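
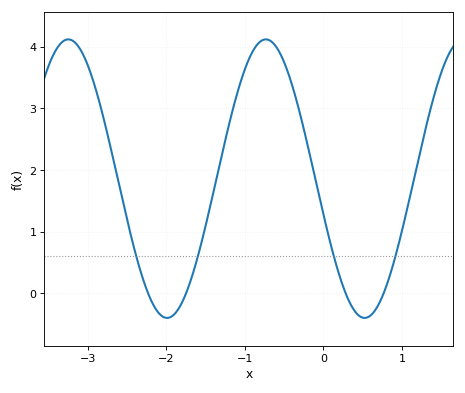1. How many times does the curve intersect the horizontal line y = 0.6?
4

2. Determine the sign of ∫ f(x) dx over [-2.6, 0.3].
positive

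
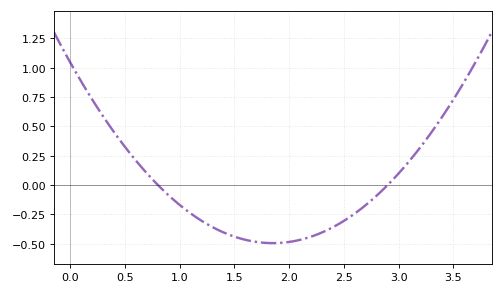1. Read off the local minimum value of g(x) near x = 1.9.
-0.496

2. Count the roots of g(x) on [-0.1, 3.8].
2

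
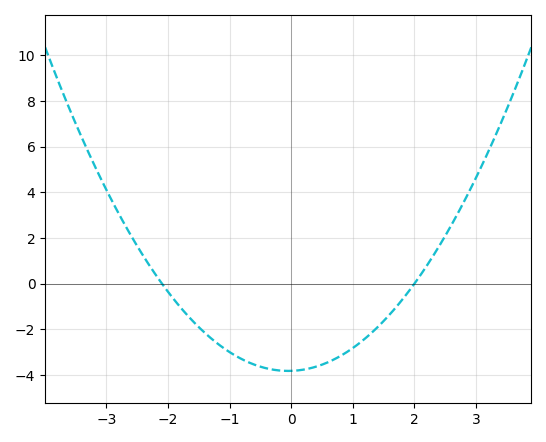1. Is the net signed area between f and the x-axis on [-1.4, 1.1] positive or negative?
negative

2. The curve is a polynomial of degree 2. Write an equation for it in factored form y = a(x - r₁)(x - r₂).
y = 0.91(x + 2.1)(x - 2)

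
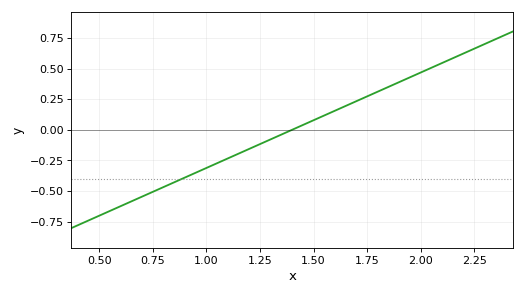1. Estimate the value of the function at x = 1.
-0.32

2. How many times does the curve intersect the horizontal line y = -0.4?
1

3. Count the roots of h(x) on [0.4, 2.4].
1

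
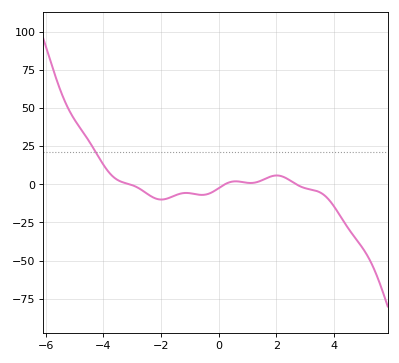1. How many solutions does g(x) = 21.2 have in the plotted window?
1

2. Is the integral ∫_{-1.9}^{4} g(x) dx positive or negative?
negative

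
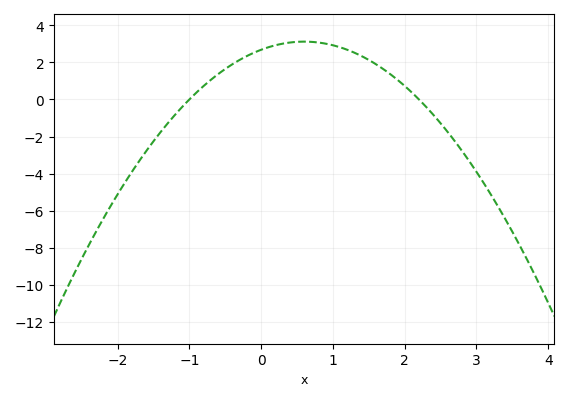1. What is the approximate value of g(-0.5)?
1.6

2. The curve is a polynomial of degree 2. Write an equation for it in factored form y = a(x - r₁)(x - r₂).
y = -1.22(x + 1)(x - 2.2)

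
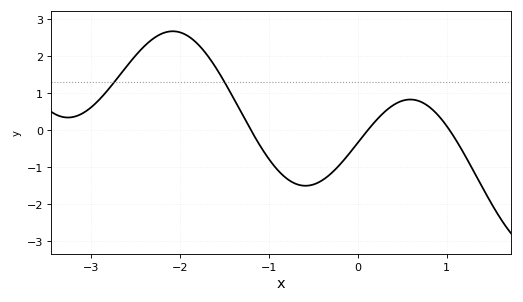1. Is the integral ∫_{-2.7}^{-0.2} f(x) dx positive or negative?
positive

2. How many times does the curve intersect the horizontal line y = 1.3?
2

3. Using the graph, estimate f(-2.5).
2.02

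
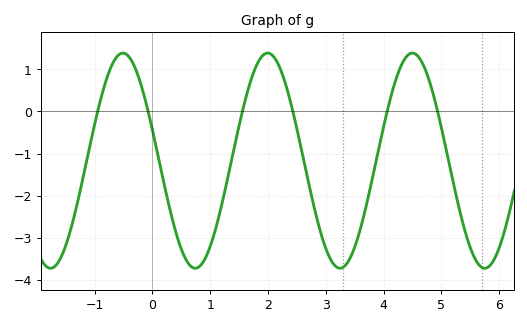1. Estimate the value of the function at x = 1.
-3.2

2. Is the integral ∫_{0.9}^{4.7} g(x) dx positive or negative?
negative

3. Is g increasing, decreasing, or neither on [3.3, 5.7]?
neither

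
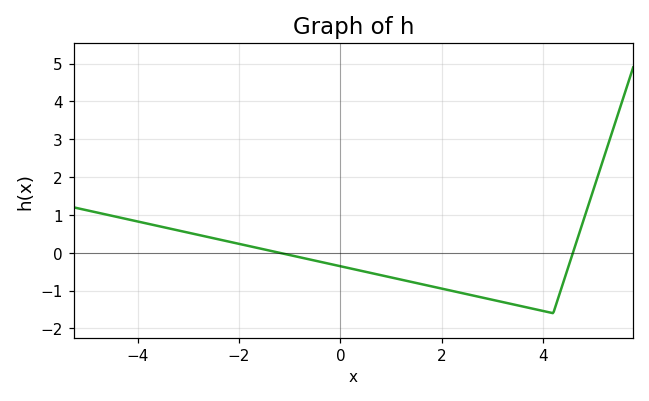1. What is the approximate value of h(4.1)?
-1.57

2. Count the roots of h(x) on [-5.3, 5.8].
2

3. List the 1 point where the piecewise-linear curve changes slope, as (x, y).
(4.2, -1.6)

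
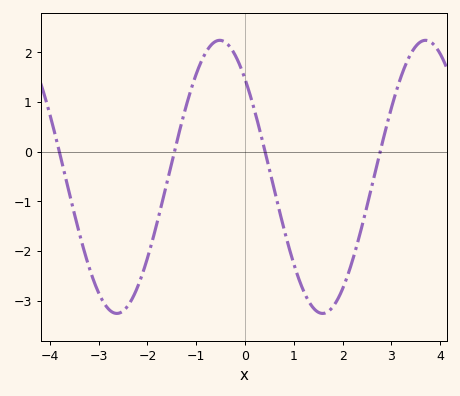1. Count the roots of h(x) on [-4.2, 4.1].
4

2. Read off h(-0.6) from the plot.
2.22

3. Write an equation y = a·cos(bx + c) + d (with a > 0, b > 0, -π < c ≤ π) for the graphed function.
y = 2.75cos(1.49x + 0.772) - 0.51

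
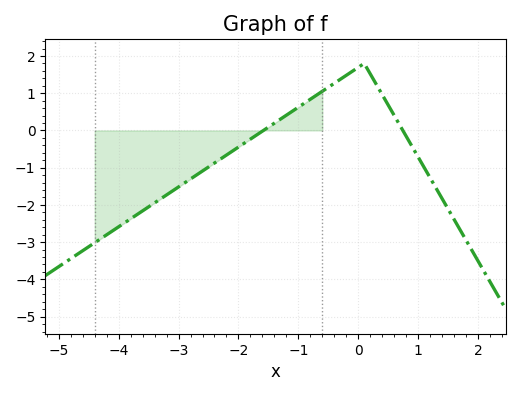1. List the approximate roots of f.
-1.6, 0.8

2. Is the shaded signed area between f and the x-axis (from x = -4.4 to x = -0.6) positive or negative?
negative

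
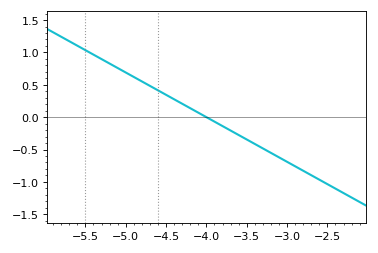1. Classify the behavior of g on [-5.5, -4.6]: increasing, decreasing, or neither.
decreasing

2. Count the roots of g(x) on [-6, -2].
1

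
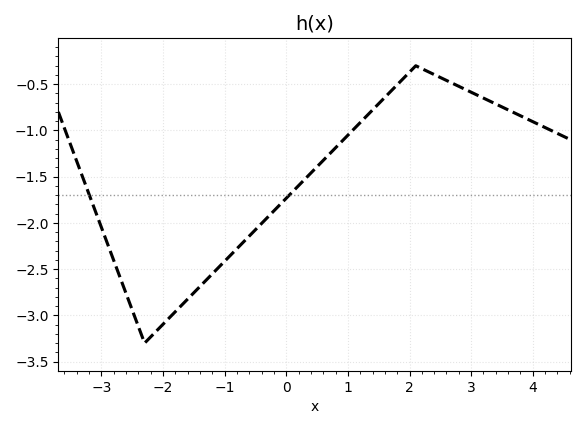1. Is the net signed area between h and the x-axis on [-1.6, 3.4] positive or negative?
negative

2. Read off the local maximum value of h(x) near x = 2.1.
-0.301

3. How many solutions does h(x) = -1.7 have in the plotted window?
2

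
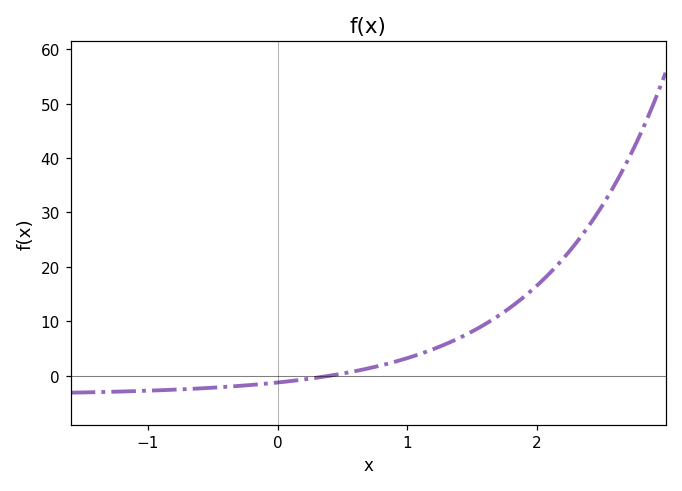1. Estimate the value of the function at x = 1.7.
11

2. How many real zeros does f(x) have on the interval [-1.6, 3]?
1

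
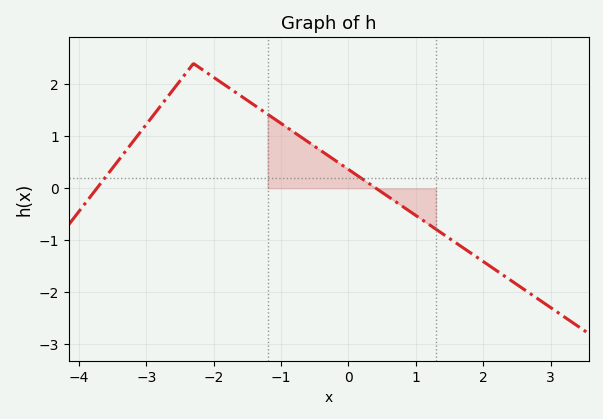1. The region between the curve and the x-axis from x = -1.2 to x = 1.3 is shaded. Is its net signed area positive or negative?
positive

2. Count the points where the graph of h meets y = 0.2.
2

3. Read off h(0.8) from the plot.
-0.3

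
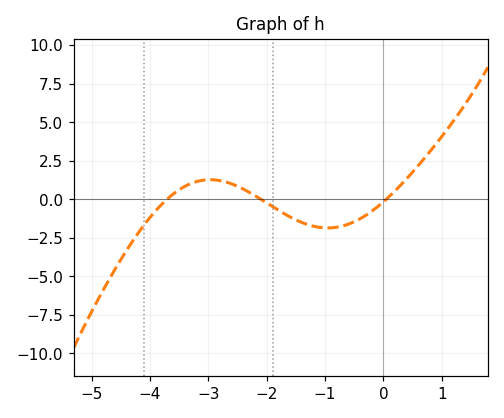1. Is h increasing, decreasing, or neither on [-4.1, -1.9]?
neither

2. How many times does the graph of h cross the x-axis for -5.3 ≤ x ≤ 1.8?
3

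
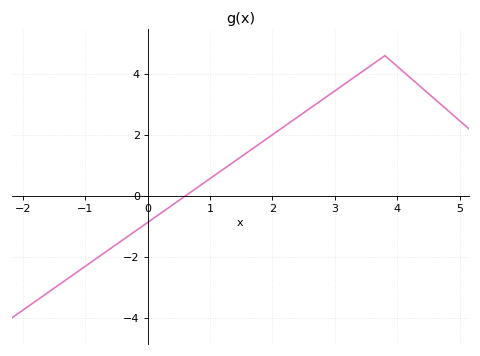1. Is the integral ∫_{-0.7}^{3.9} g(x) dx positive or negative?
positive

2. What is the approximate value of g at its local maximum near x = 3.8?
4.6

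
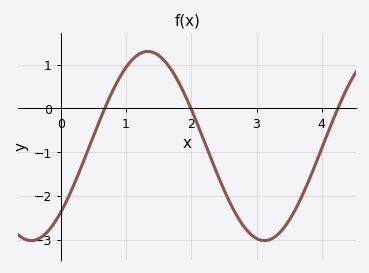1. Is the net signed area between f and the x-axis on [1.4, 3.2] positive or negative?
negative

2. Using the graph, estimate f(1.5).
1.2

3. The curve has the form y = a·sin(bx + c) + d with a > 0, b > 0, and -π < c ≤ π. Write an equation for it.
y = 2.16sin(1.8x - 0.78) - 0.86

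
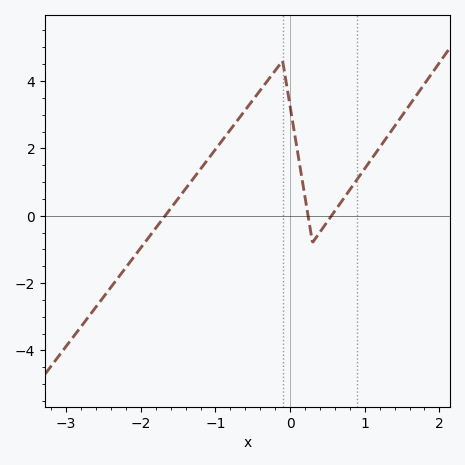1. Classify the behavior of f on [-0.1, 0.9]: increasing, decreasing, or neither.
neither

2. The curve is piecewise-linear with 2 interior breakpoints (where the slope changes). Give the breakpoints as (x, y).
(-0.1, 4.6); (0.3, -0.8)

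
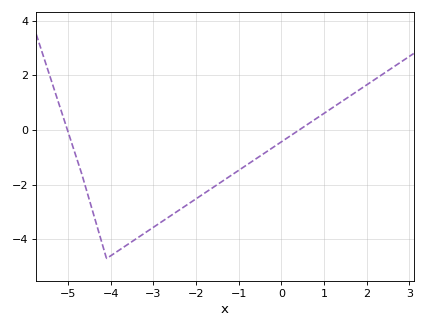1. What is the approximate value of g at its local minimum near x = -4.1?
-4.7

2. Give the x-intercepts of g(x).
-5.01, 0.411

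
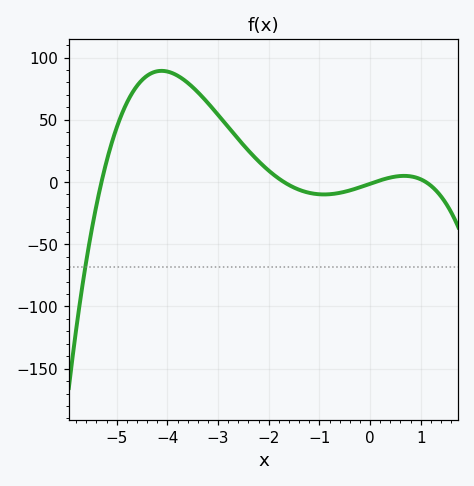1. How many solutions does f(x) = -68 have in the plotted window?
1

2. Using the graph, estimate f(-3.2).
65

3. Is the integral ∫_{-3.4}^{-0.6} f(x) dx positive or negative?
positive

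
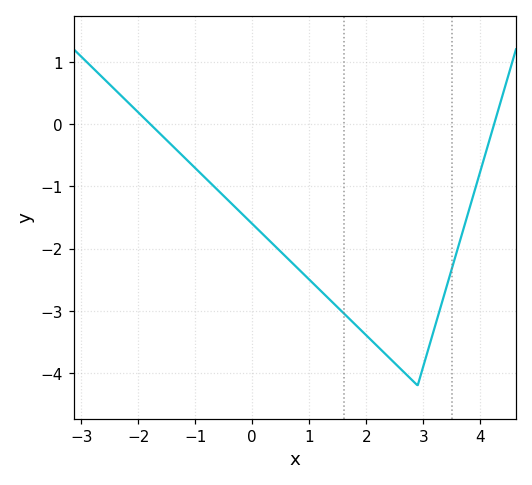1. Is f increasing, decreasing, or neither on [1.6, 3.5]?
neither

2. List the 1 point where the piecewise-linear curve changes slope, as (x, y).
(2.9, -4.2)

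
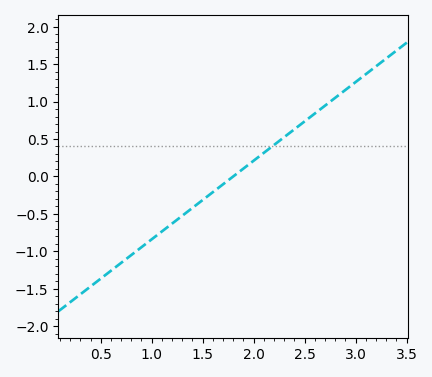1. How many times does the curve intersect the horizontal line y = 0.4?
1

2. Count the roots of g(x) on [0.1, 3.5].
1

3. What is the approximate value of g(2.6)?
0.85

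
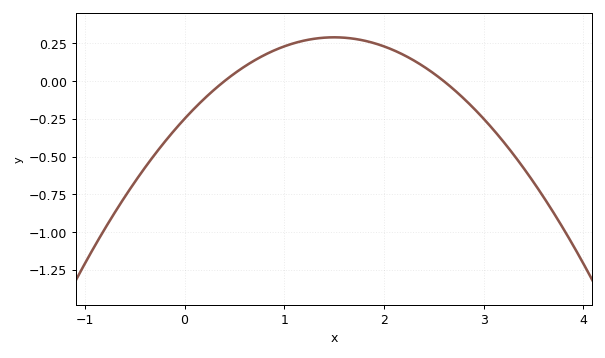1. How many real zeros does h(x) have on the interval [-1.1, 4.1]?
2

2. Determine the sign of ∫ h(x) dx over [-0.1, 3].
positive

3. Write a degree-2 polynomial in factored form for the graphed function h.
y = -0.24(x - 0.4)(x - 2.6)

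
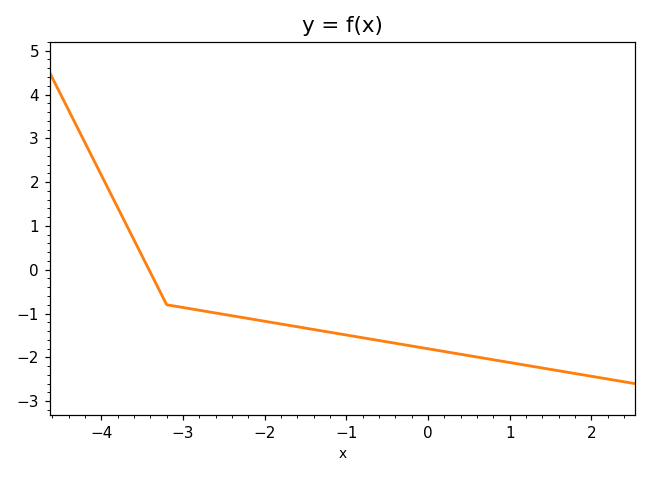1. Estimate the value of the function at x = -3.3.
-0.4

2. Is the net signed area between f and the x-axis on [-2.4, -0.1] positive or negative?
negative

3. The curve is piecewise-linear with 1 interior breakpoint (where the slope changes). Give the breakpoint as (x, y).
(-3.2, -0.8)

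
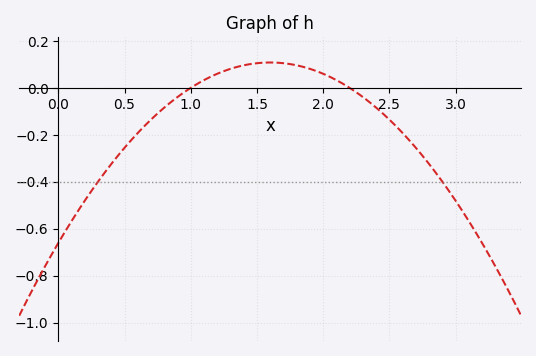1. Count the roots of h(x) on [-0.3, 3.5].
2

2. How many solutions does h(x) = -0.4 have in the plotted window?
2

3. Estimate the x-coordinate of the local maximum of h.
1.6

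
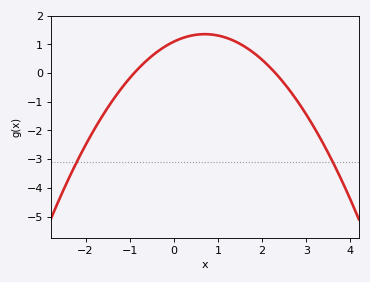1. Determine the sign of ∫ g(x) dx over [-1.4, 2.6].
positive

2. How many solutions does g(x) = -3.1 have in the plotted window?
2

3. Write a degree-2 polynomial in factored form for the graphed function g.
y = -0.53(x + 0.9)(x - 2.3)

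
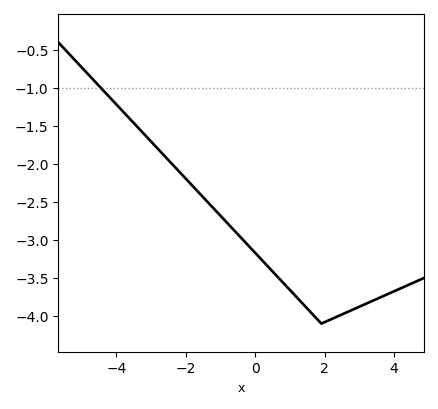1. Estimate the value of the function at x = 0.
-3.15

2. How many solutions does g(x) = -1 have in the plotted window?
1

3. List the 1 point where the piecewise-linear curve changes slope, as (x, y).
(1.9, -4.1)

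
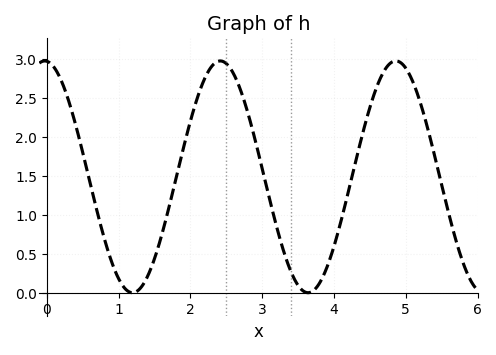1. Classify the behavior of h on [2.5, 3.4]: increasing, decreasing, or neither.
decreasing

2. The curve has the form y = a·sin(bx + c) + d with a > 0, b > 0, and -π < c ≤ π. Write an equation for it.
y = 1.49sin(2.6x + 1.6) + 1.49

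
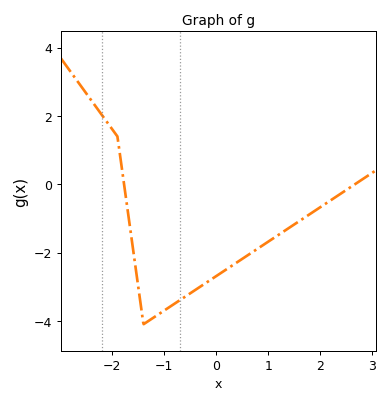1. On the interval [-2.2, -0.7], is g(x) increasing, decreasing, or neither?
neither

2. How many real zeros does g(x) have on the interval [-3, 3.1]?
2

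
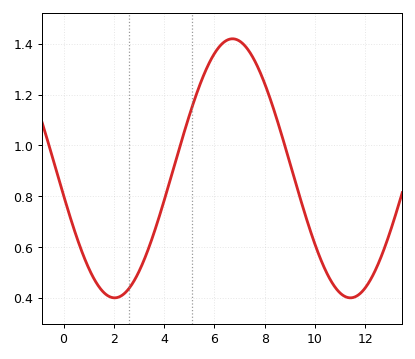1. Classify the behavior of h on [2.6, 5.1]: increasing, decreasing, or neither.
increasing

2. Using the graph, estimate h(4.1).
0.82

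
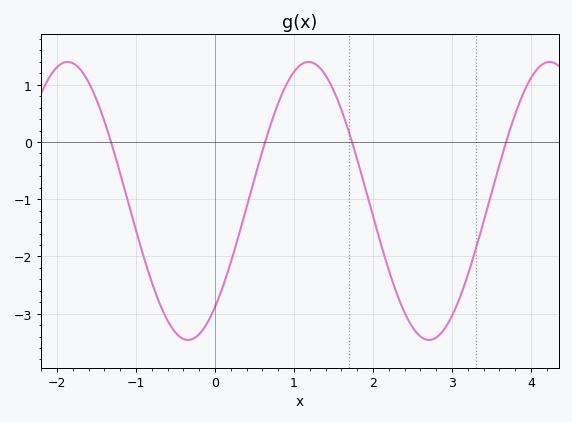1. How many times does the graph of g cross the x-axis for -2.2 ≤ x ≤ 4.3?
4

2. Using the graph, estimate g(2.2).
-2.2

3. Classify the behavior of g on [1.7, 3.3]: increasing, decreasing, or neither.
neither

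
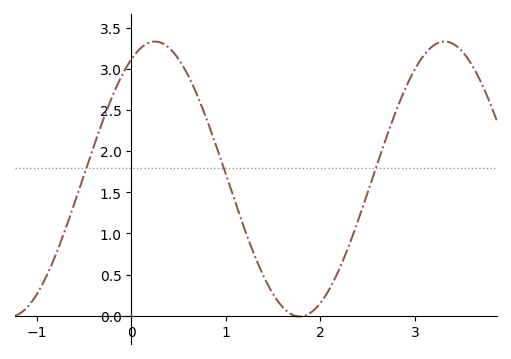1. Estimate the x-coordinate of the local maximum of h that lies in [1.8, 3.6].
3.3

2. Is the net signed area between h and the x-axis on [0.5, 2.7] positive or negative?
positive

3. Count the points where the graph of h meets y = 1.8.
3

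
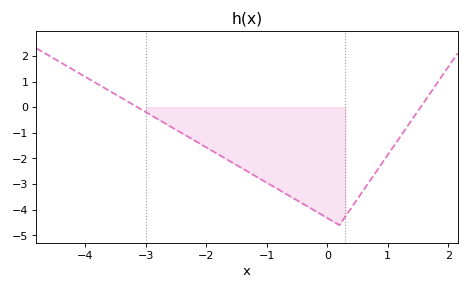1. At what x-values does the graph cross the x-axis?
-3.14, 1.54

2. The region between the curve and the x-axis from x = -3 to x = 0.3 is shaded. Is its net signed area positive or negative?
negative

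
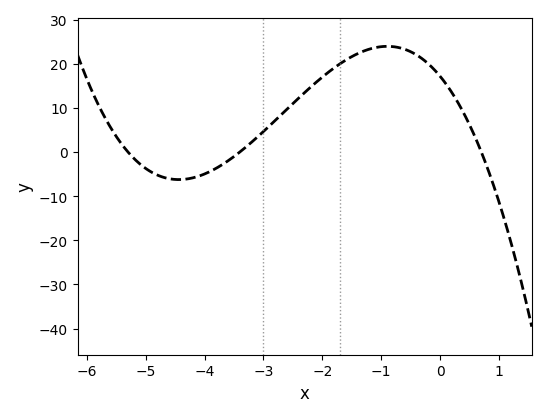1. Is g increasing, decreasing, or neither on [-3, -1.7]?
increasing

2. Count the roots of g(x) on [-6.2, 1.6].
3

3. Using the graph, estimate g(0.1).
15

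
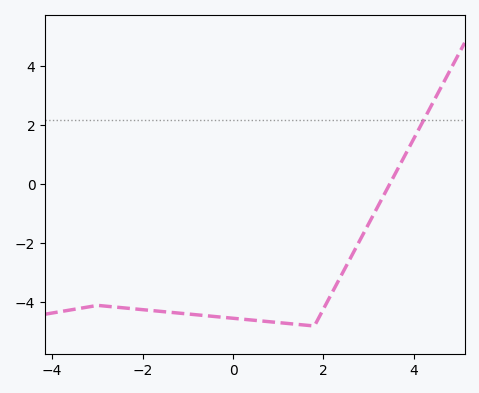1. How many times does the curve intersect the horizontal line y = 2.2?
1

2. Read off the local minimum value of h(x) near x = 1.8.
-4.8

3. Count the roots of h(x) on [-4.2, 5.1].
1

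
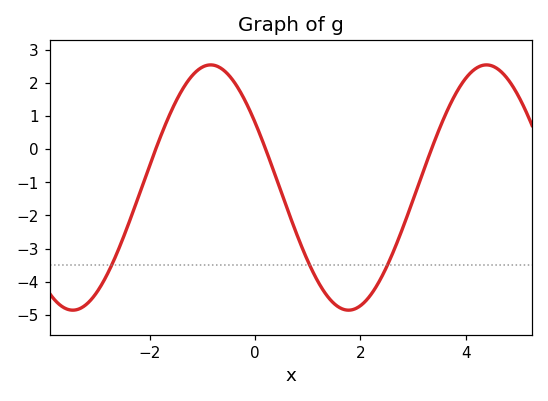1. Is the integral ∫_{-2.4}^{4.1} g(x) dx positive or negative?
negative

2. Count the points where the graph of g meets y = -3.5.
3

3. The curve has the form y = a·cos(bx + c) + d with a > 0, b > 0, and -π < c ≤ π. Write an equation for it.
y = 3.7cos(1.2x + 1.01) - 1.16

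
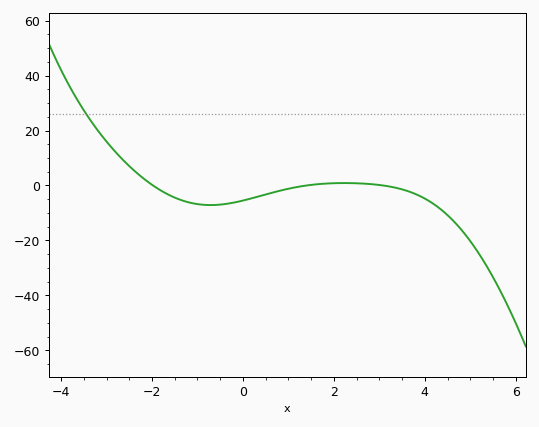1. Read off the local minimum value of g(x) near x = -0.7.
-7.13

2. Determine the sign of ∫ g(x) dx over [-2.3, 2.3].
negative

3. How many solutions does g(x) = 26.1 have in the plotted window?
1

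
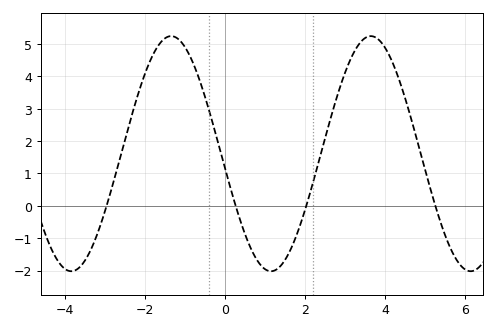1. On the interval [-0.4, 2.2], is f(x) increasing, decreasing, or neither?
neither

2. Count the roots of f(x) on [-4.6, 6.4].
4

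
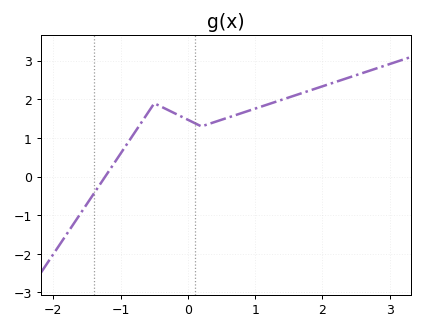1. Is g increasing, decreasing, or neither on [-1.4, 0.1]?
neither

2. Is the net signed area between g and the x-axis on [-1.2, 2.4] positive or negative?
positive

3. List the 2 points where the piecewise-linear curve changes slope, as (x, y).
(-0.5, 1.9); (0.2, 1.3)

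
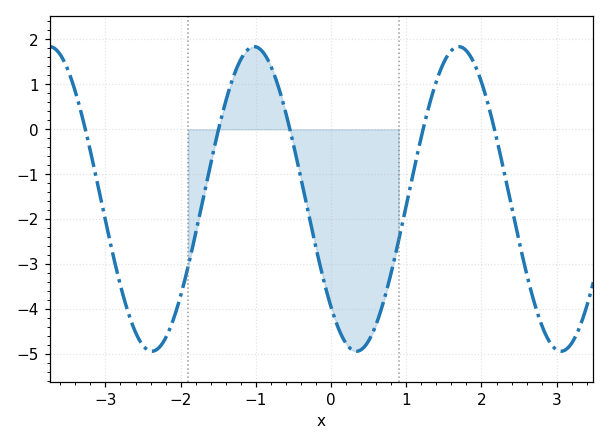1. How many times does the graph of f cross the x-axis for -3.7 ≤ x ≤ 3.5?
5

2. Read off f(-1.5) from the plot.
-0.027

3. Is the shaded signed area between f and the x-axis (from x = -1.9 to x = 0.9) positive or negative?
negative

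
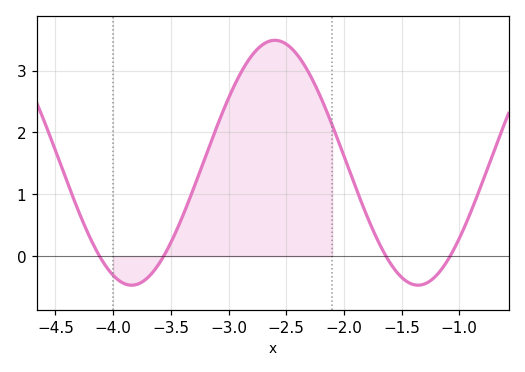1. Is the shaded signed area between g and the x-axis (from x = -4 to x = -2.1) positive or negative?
positive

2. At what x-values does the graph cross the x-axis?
-4.1, -3.6, -1.6, -1.1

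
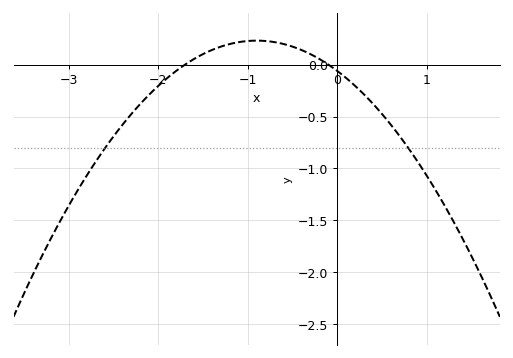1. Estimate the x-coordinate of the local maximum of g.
-0.9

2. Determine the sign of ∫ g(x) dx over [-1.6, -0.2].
positive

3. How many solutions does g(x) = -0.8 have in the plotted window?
2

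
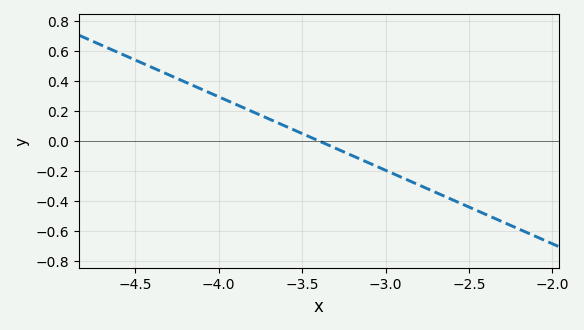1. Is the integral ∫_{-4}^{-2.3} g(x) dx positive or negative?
negative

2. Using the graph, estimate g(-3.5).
0.049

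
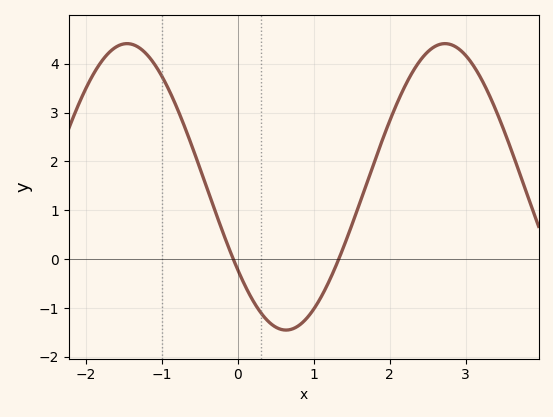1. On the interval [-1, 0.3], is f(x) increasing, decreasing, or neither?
decreasing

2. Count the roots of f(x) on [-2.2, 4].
2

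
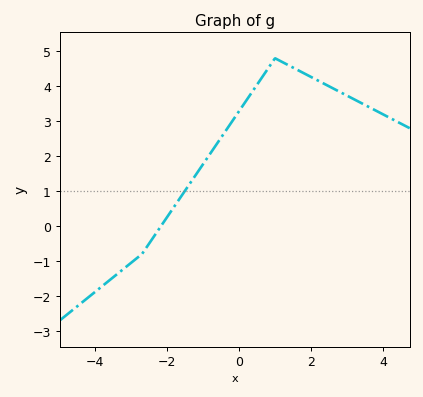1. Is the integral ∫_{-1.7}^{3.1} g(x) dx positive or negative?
positive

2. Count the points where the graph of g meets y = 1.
1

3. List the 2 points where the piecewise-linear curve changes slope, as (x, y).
(-2.7, -0.8); (1, 4.8)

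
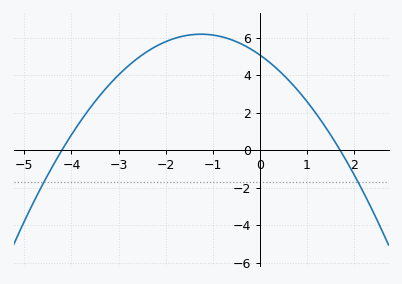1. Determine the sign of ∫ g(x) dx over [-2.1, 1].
positive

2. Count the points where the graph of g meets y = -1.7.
2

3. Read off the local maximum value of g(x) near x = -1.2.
6.2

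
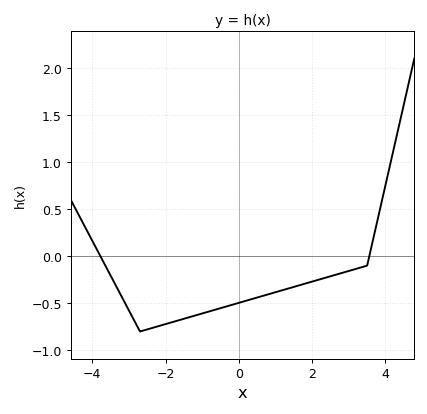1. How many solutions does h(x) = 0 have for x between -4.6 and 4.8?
2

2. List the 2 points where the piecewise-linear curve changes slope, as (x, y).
(-2.7, -0.8); (3.5, -0.1)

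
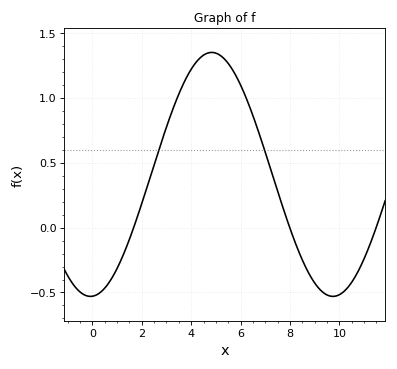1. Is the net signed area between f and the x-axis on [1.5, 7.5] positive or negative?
positive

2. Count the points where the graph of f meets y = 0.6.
2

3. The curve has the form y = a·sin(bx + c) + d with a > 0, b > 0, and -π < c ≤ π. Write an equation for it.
y = 0.94sin(0.64x - 1.52) + 0.41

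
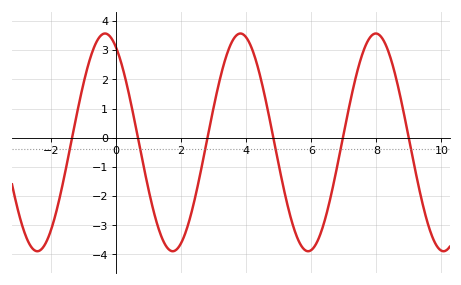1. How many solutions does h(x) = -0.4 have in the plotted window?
6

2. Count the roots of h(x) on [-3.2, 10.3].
6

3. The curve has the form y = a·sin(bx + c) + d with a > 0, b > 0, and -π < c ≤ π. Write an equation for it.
y = 3.73sin(1.5x + 2.1) - 0.16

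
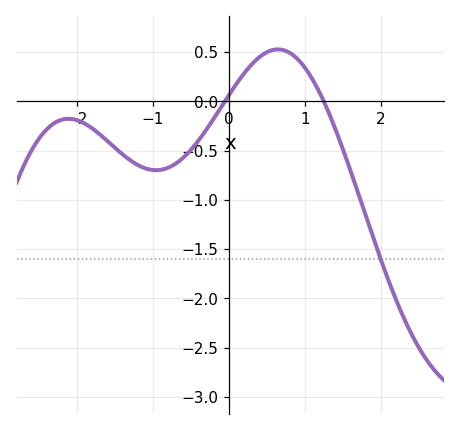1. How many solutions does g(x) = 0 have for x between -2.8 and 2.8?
2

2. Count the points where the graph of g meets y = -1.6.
1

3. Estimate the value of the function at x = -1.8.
-0.273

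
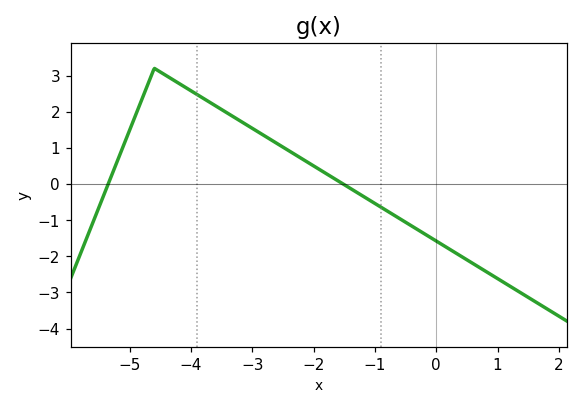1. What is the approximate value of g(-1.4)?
-0.1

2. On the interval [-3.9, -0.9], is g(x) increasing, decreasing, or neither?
decreasing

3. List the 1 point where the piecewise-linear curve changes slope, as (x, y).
(-4.6, 3.2)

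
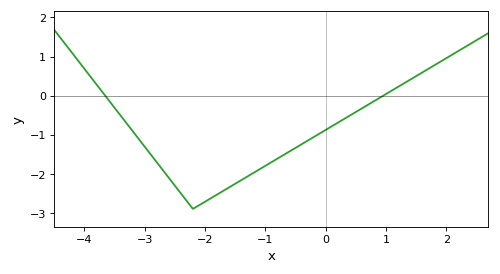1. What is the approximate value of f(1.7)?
0.7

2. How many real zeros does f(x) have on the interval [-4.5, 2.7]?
2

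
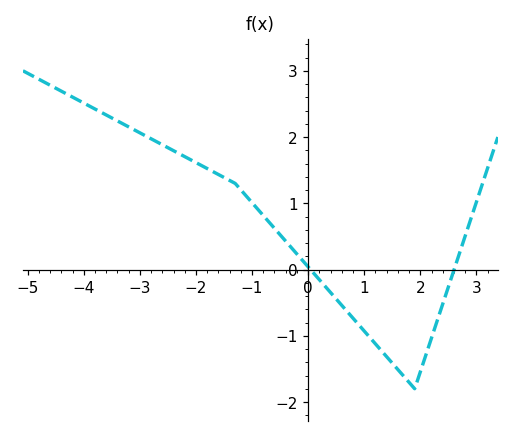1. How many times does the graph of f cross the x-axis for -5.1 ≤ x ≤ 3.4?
2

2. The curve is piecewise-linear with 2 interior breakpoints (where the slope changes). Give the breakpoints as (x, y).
(-1.3, 1.3); (1.9, -1.8)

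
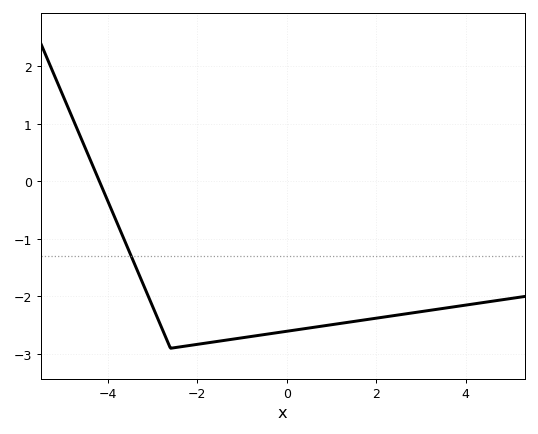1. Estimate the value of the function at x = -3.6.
-1.1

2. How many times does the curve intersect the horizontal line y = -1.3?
1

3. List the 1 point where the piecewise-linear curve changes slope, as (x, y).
(-2.6, -2.9)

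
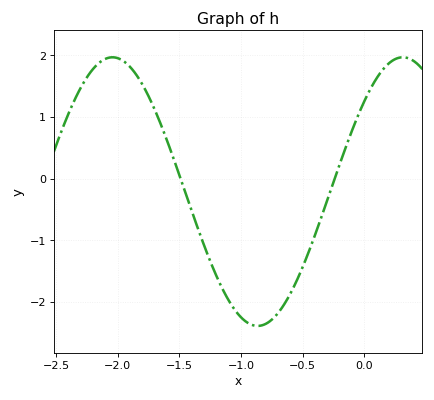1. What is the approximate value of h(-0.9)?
-2.4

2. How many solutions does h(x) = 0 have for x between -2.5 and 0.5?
2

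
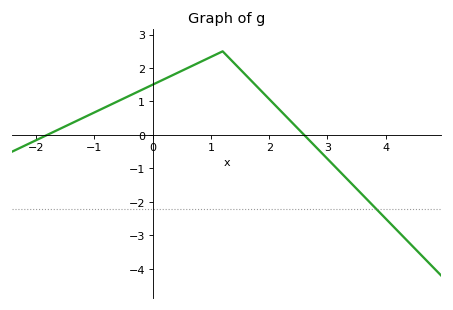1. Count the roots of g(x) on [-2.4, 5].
2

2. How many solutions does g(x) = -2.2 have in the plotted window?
1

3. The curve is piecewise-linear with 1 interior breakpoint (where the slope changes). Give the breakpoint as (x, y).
(1.2, 2.5)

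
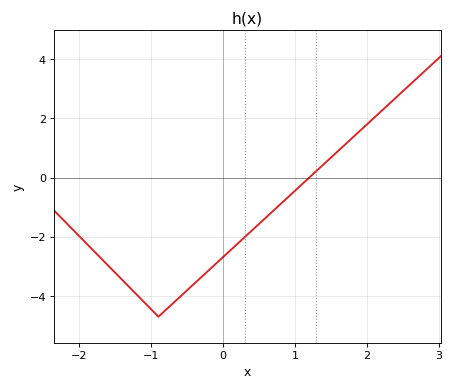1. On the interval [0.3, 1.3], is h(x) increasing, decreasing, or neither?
increasing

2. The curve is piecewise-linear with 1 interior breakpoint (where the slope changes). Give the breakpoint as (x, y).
(-0.9, -4.7)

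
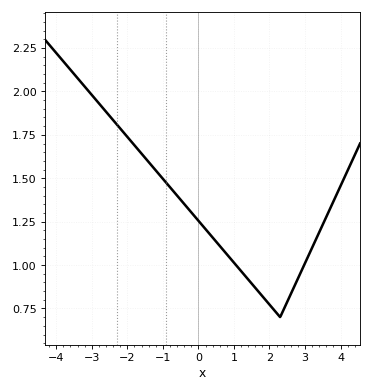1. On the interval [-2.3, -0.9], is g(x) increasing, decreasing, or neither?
decreasing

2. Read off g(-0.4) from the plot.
1.36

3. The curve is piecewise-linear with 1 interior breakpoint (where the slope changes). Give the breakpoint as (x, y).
(2.3, 0.7)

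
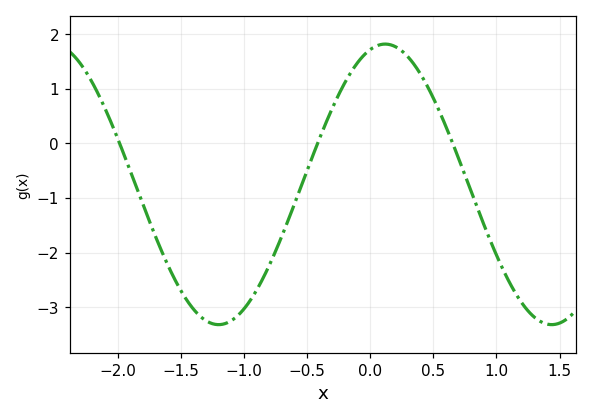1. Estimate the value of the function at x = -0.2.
1.12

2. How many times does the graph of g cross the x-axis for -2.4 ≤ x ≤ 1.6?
3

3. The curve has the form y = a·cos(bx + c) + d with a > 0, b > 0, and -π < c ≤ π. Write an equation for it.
y = 2.57cos(2.38x - 0.282) - 0.75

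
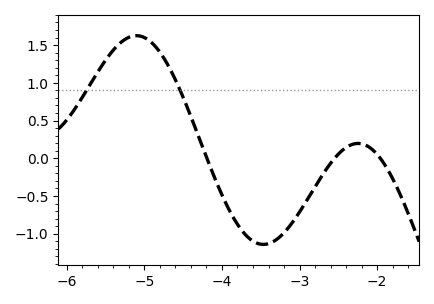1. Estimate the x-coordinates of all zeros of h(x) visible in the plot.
-4.2, -2.5, -2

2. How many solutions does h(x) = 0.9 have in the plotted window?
2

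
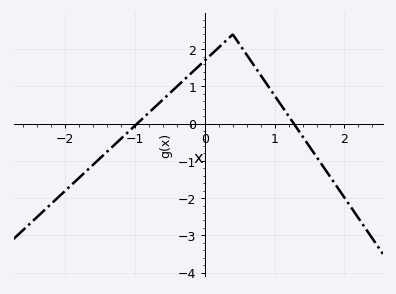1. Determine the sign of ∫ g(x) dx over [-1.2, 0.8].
positive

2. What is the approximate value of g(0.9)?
1.03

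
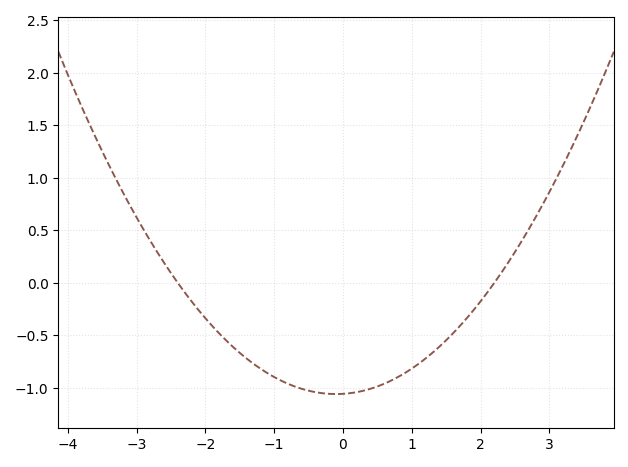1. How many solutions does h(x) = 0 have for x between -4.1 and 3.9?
2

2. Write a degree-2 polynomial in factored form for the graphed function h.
y = 0.2(x + 2.4)(x - 2.2)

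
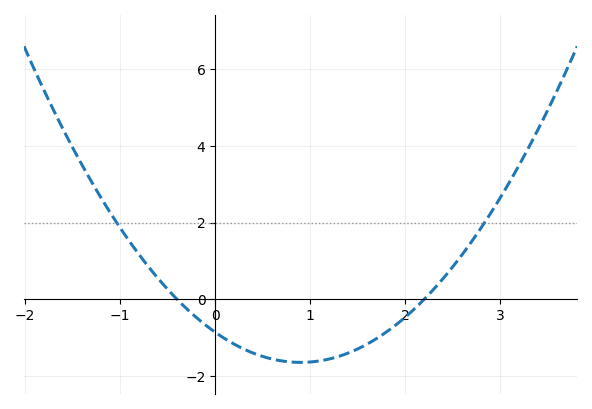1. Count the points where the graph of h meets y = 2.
2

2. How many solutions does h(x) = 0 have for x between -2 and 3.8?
2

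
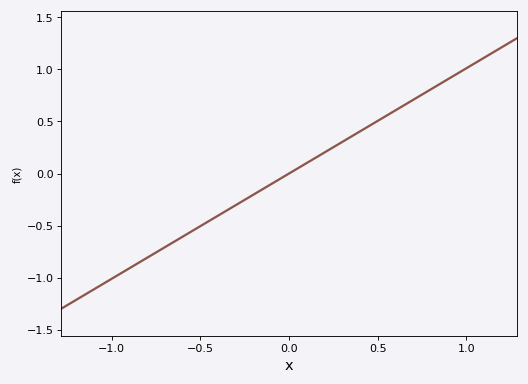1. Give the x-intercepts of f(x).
0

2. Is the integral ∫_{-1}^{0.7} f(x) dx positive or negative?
negative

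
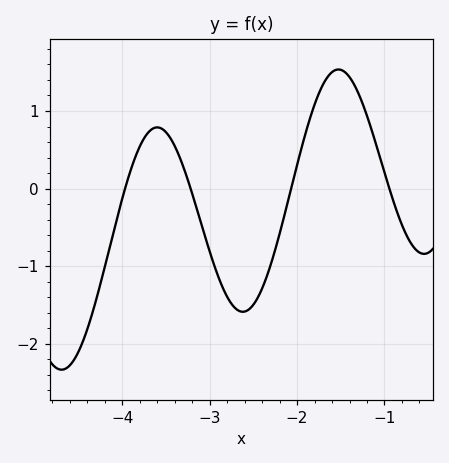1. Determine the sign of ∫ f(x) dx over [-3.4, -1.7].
negative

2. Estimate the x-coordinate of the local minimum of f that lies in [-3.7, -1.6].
-2.6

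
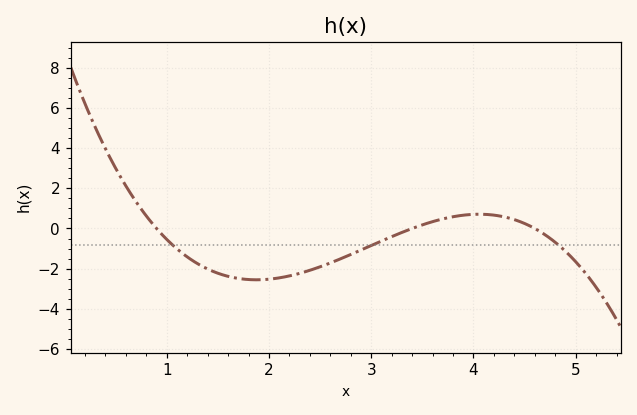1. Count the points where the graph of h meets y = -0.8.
3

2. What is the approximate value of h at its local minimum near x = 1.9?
-2.55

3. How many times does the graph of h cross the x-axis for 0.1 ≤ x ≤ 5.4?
3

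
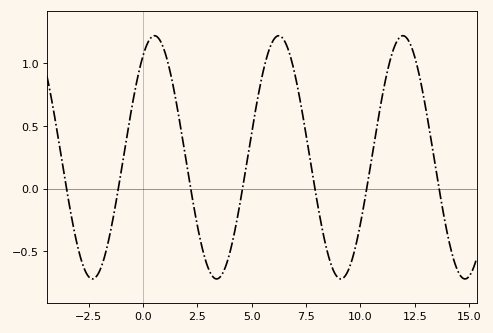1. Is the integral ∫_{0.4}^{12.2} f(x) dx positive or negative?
positive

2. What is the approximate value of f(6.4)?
1.2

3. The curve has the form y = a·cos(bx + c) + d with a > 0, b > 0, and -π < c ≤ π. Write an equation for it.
y = 0.97cos(1.1x - 0.58) + 0.25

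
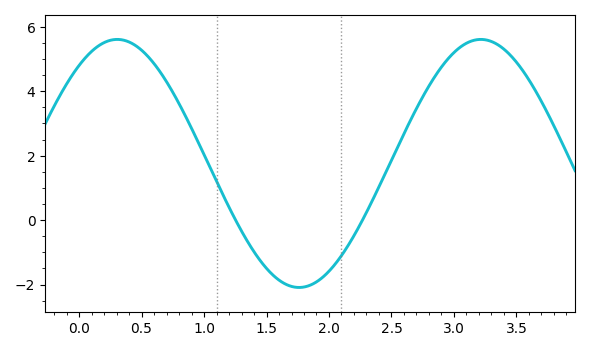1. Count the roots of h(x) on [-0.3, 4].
2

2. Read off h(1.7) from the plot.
-2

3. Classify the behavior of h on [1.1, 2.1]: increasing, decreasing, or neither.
neither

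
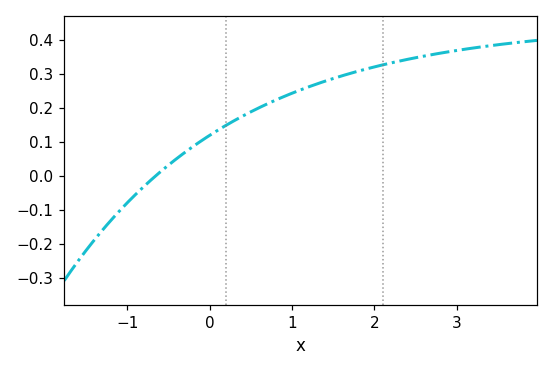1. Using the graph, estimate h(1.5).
0.29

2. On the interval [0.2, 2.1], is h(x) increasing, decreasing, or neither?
increasing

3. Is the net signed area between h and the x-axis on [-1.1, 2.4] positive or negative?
positive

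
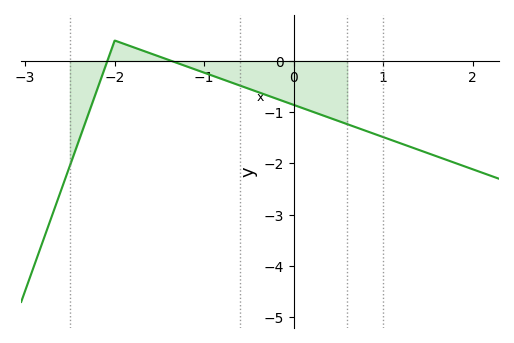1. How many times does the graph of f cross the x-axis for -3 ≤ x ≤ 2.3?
2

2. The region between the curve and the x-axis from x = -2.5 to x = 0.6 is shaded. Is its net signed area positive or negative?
negative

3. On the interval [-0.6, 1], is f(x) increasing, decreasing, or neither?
decreasing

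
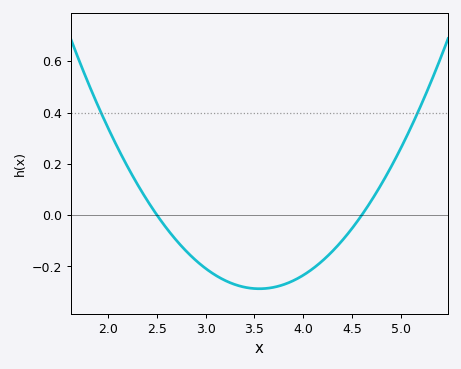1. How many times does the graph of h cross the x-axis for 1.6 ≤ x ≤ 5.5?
2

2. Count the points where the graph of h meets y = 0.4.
2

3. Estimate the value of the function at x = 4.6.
0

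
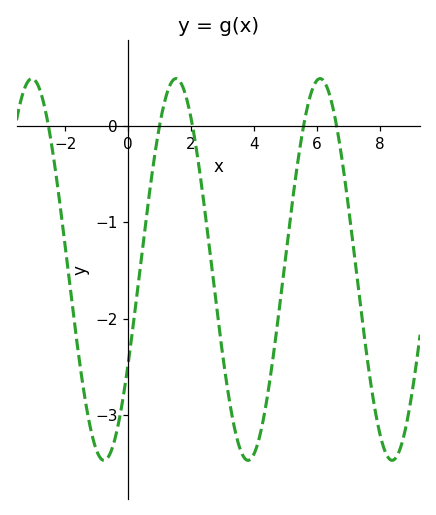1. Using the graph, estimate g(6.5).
0.207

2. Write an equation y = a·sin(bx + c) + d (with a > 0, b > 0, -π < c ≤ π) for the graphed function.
y = 1.98sin(1.37x - 0.51) - 1.49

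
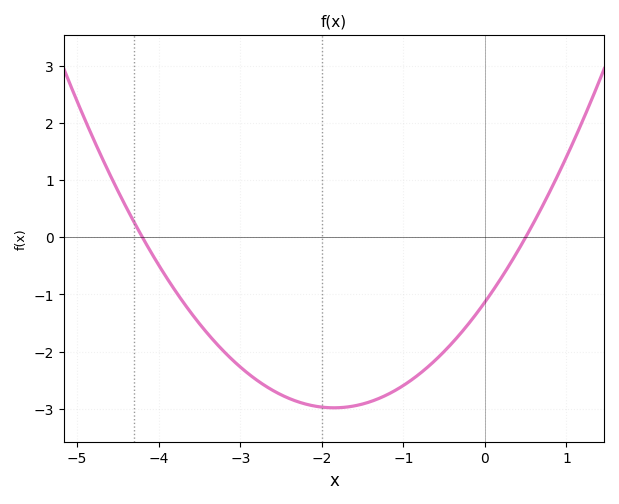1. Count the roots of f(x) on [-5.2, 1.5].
2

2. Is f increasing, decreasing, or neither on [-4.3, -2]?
decreasing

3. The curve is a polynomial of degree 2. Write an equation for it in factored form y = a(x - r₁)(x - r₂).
y = 0.54(x + 4.2)(x - 0.5)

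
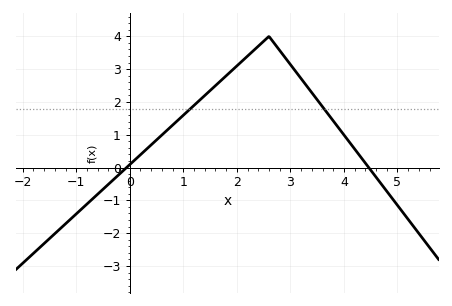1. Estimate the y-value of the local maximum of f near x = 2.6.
4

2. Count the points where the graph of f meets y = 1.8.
2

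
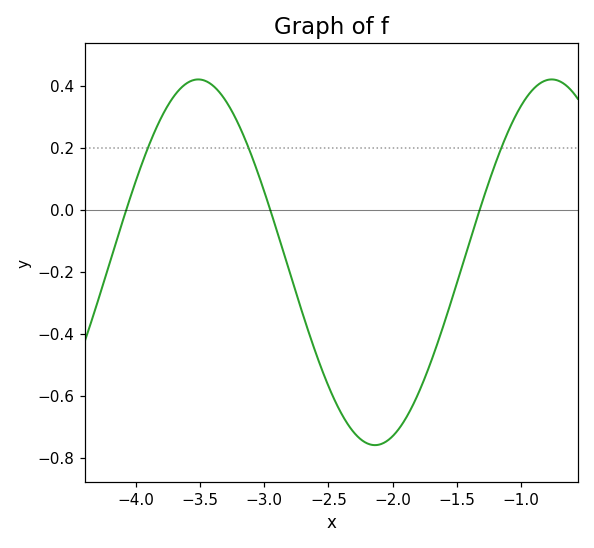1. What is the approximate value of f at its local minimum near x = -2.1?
-0.76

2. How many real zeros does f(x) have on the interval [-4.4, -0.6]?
3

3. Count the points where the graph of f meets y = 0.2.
3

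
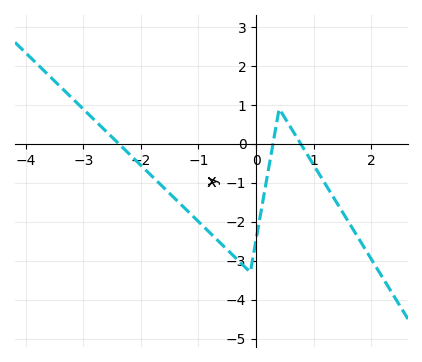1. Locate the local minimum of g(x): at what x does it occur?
-0.103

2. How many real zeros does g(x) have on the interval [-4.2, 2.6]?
3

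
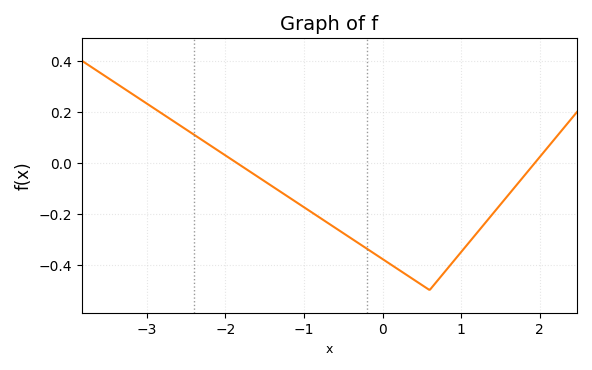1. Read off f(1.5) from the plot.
-0.165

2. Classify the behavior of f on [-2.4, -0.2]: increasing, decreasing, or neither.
decreasing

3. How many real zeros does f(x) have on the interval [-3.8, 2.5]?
2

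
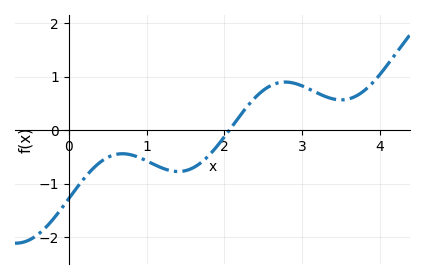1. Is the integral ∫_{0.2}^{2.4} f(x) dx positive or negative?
negative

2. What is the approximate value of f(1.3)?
-0.8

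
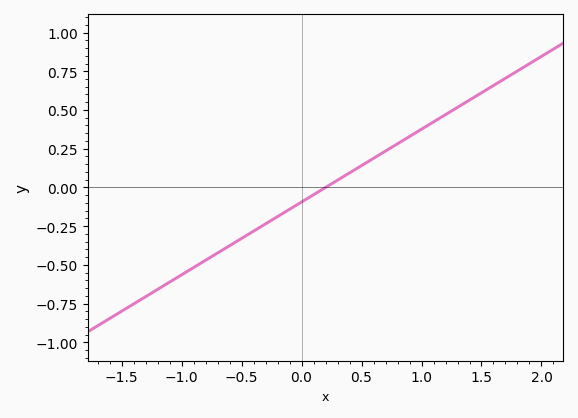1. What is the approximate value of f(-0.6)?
-0.4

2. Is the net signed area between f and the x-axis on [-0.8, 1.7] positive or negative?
positive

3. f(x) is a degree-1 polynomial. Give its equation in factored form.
y = 0.47(x - 0.2)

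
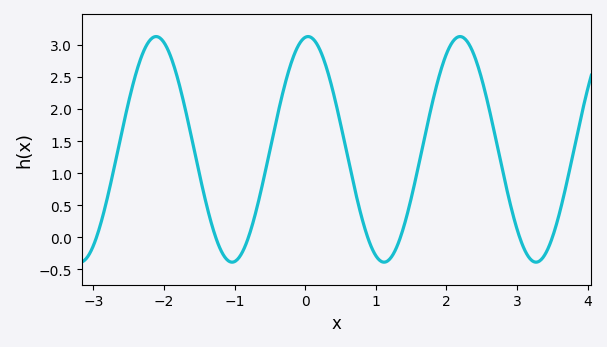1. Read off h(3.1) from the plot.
-0.2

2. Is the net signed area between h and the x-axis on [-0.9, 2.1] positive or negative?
positive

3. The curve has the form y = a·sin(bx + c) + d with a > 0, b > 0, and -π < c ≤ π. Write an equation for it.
y = 1.76sin(2.9x + 1.5) + 1.37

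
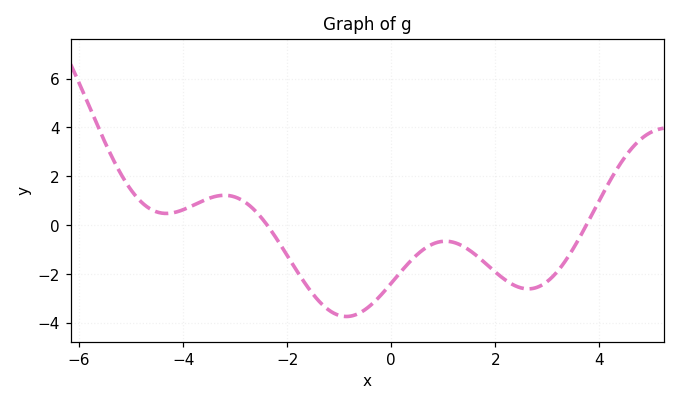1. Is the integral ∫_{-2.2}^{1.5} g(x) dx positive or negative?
negative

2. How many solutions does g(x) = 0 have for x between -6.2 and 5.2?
2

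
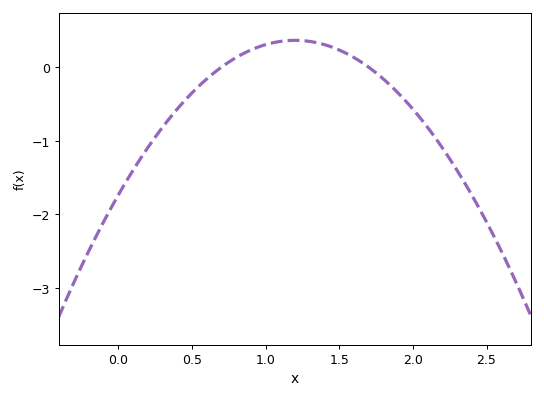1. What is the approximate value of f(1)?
0.307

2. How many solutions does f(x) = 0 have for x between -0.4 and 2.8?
2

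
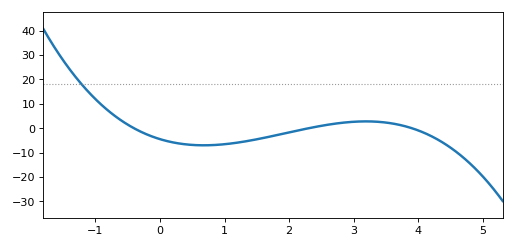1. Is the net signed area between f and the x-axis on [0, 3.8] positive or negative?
negative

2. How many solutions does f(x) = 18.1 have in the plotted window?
1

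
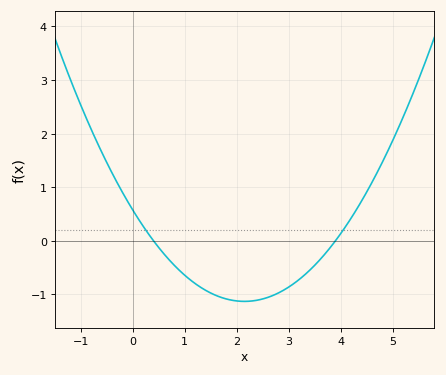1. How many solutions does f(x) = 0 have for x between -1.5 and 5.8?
2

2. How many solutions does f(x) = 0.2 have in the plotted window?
2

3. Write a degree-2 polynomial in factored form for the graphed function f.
y = 0.37(x - 0.4)(x - 3.9)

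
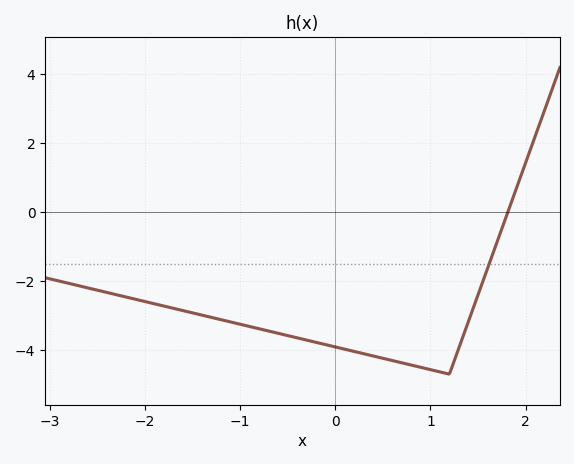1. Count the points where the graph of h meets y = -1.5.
1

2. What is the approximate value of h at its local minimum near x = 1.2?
-4.6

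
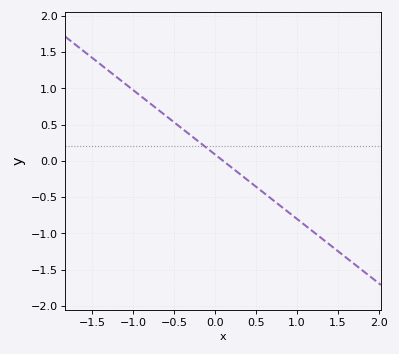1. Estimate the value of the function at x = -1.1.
1.05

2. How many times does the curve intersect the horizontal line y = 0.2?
1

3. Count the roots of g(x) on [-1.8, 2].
1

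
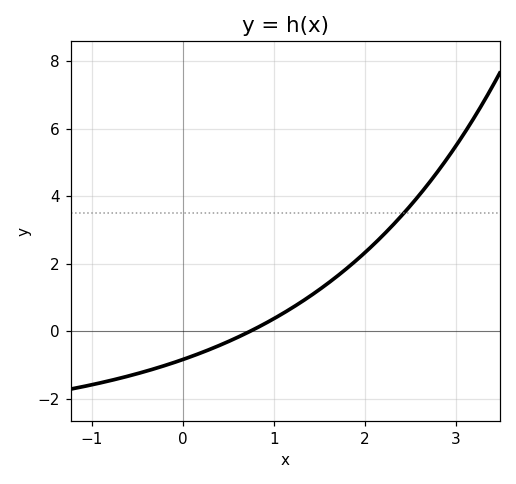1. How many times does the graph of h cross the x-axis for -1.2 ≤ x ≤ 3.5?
1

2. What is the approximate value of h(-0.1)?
-0.932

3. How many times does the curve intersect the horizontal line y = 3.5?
1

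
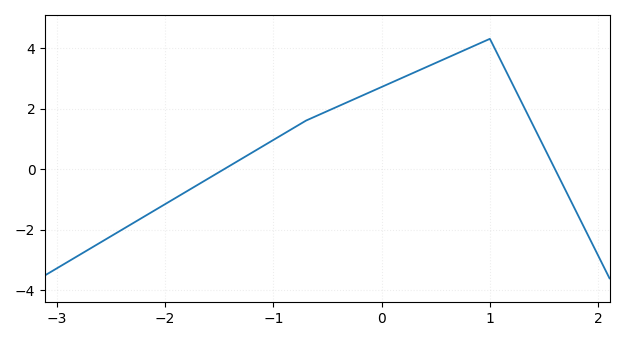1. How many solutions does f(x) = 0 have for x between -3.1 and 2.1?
2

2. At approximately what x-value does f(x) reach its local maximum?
1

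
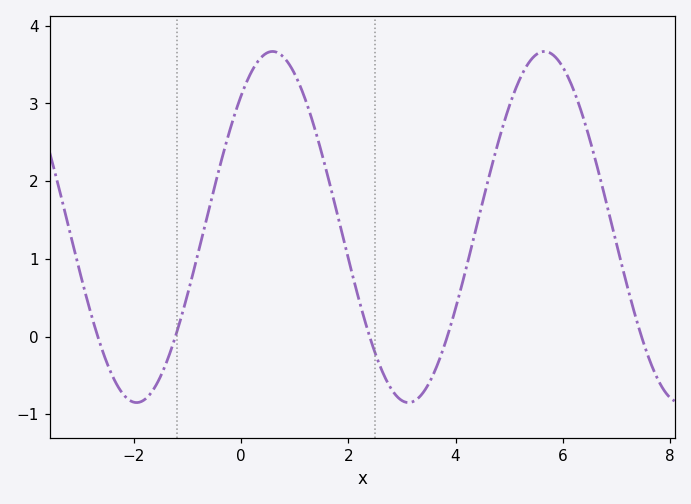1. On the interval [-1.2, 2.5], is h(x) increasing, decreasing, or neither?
neither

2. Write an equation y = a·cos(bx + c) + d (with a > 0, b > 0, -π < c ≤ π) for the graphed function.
y = 2.26cos(1.2x - 0.73) + 1.41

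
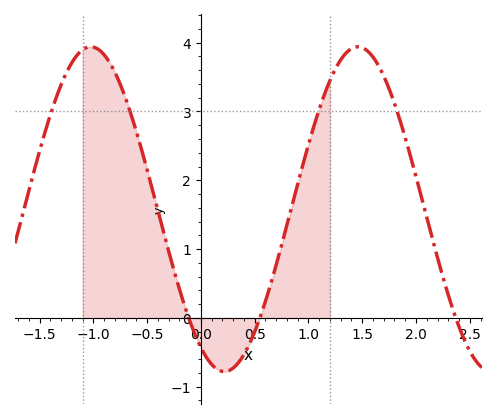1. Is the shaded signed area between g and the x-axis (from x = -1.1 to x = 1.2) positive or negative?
positive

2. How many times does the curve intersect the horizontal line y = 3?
4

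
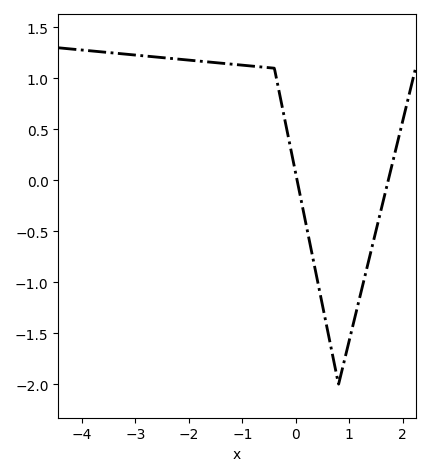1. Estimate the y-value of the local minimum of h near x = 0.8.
-2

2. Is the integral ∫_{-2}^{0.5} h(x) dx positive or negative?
positive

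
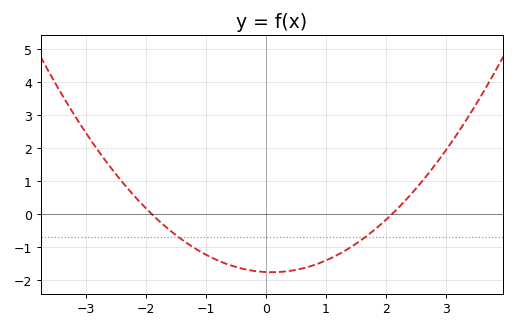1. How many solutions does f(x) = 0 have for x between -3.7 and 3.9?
2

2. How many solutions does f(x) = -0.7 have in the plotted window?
2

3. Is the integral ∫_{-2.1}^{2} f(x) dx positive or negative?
negative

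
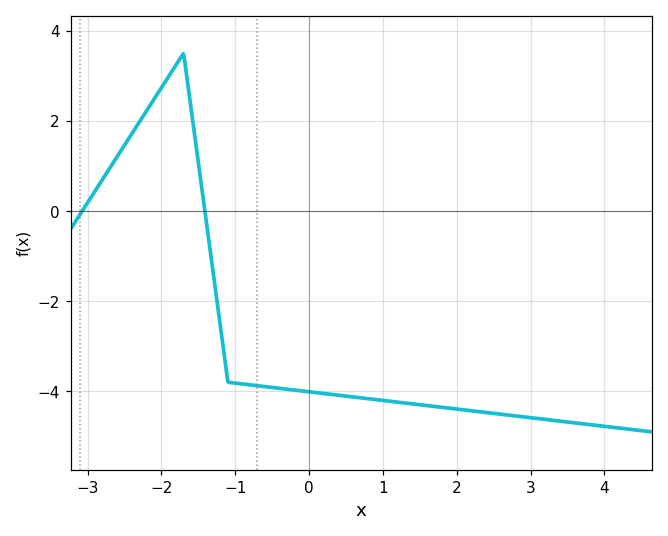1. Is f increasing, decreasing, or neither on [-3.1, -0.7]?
neither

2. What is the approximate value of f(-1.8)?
3.2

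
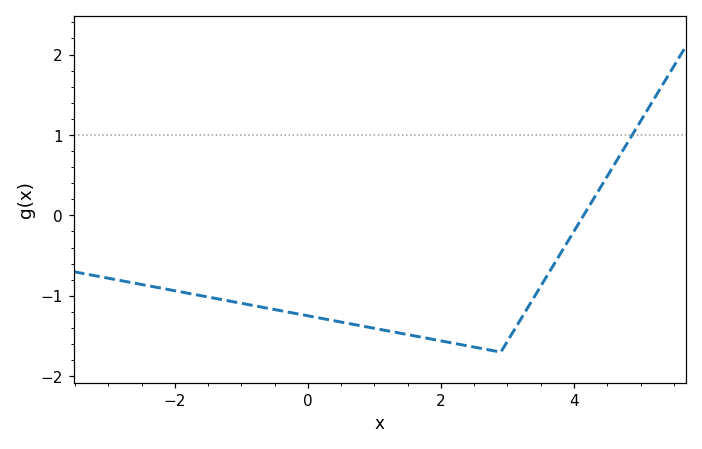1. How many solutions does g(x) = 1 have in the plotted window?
1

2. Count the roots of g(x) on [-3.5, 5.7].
1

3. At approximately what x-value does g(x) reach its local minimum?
2.9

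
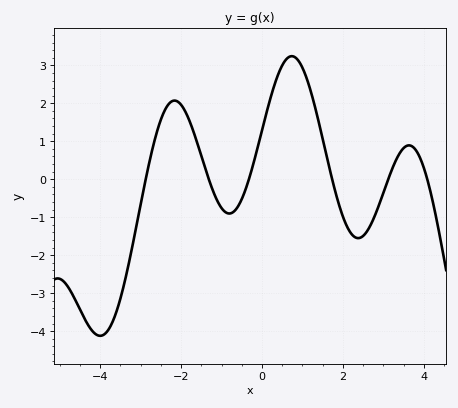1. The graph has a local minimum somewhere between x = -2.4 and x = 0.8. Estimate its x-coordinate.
-0.807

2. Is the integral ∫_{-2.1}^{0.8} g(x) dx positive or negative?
positive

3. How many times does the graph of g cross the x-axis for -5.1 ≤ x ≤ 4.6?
6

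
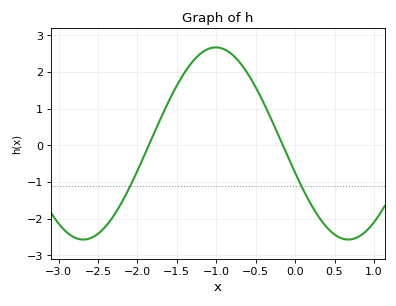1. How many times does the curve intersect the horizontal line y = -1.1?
2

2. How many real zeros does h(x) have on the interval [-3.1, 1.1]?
2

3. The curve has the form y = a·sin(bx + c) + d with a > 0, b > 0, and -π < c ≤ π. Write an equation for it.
y = 2.62sin(1.9x - 2.8) + 0.05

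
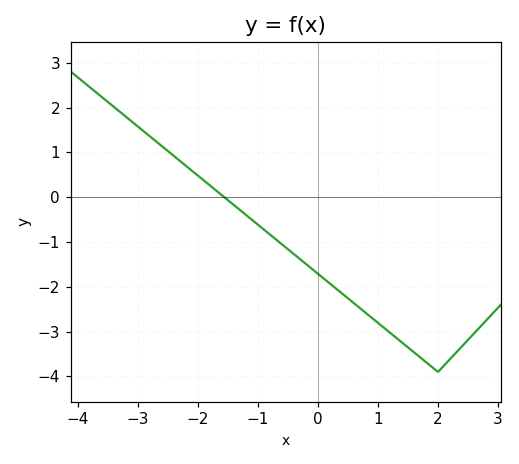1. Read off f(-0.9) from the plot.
-0.7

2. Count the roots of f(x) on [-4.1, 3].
1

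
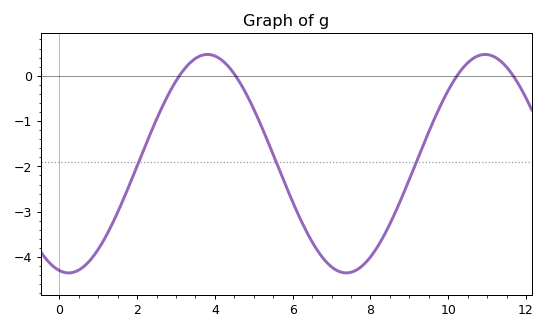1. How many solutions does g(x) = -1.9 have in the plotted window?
3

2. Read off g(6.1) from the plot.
-3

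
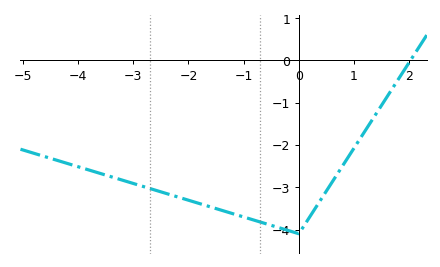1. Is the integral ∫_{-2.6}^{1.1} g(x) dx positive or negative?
negative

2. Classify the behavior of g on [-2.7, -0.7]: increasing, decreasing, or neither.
decreasing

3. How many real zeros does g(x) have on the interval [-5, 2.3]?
1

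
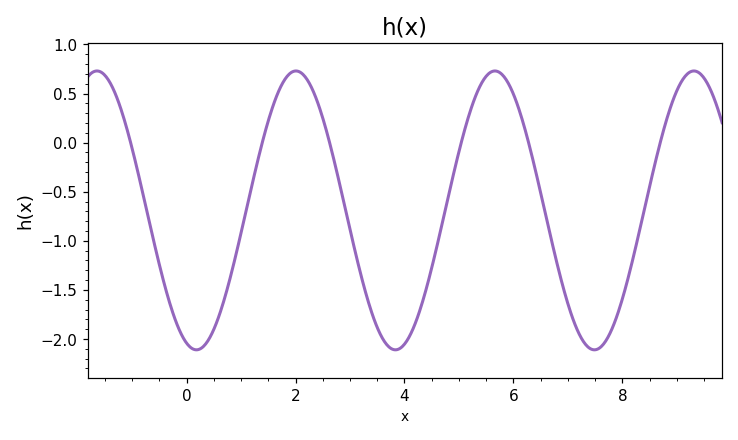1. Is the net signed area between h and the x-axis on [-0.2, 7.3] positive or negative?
negative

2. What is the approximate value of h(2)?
0.73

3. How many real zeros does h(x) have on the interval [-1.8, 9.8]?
6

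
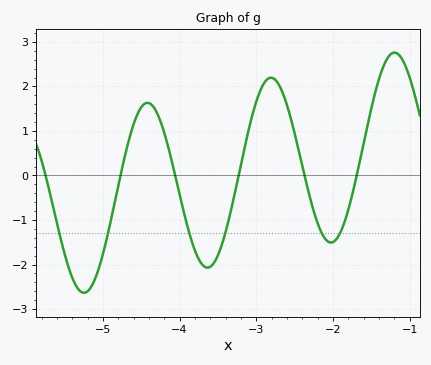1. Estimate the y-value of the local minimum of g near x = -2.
-1.51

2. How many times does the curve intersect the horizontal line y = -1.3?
6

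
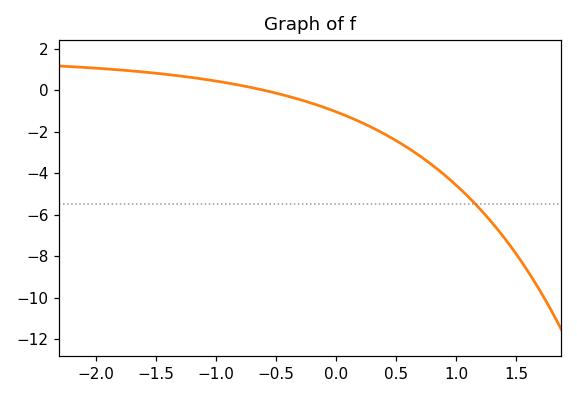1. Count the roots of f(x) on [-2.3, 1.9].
1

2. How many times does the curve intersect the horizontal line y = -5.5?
1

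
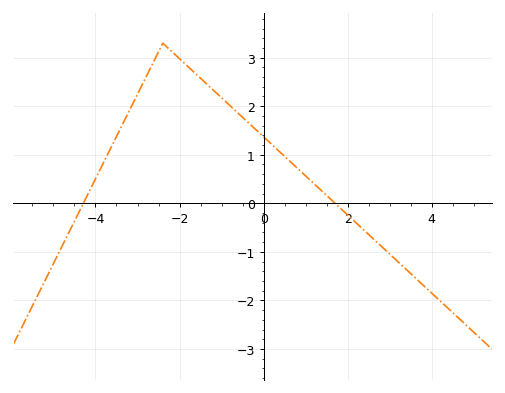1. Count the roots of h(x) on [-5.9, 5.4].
2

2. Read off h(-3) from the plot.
2.3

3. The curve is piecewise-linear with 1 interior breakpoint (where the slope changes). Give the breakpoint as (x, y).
(-2.4, 3.3)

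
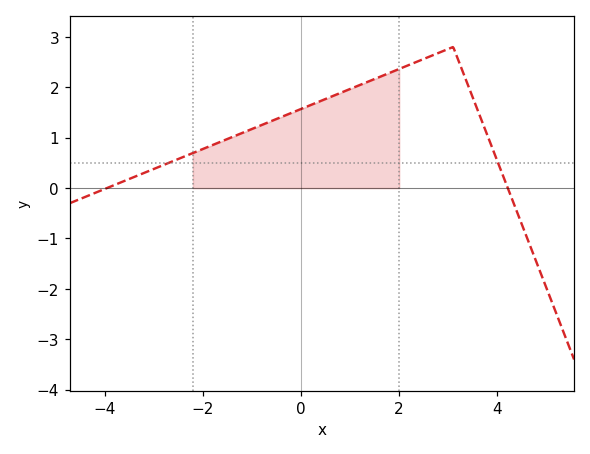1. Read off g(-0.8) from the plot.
1.3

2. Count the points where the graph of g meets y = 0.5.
2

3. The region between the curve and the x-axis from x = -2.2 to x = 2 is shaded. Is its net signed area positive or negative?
positive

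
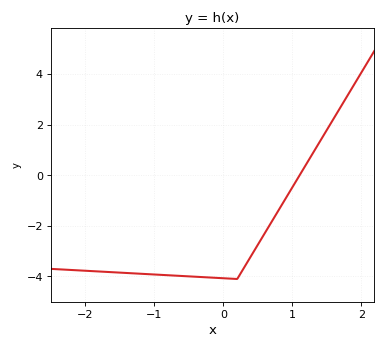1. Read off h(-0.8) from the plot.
-4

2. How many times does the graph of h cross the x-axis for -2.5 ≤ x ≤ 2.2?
1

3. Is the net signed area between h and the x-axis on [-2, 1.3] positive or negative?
negative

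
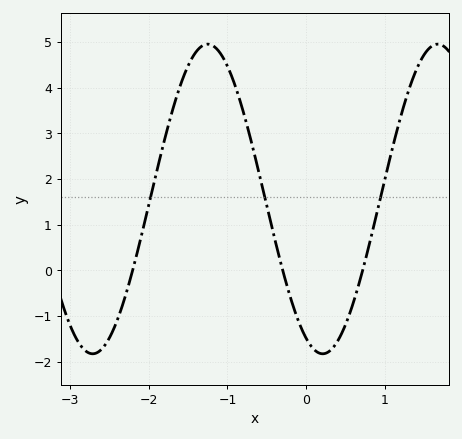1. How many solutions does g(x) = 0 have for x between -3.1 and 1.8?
3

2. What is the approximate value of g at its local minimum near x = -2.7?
-1.83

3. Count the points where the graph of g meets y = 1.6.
3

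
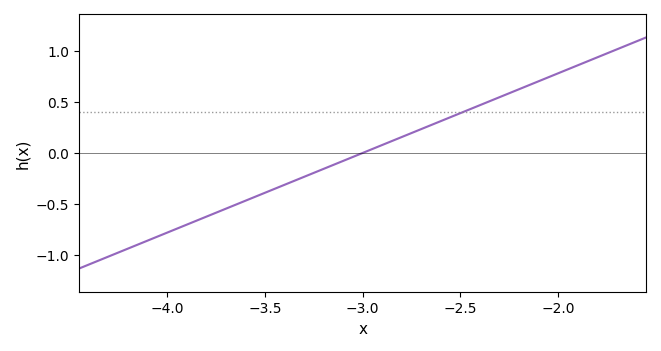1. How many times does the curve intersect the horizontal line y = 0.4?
1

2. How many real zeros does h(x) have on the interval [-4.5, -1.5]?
1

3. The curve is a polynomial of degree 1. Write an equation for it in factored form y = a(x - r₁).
y = 0.78(x + 3)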